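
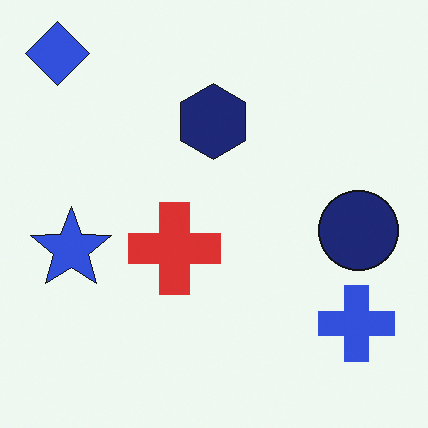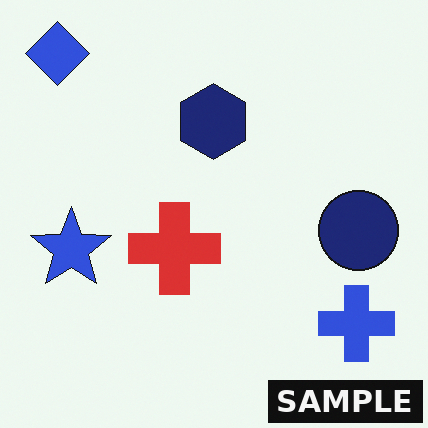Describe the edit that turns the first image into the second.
The transformation is: watermarked with the text "SAMPLE" in the lower-right corner.

A dark label reading "SAMPLE" appears in the lower-right corner.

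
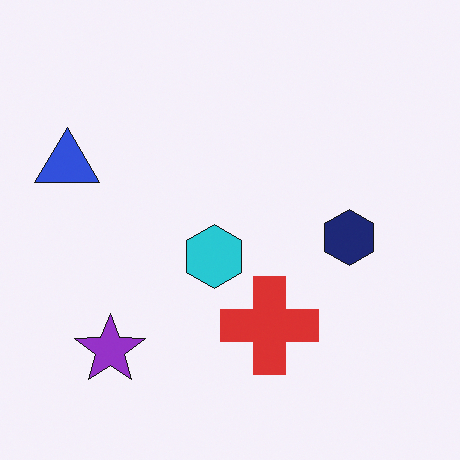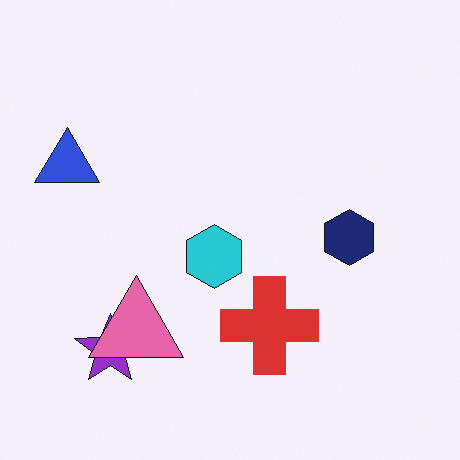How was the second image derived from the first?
It was overlaid with an additional pink triangle.

A pink triangle appears in the second image that is absent from the first.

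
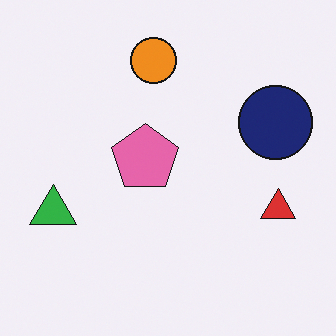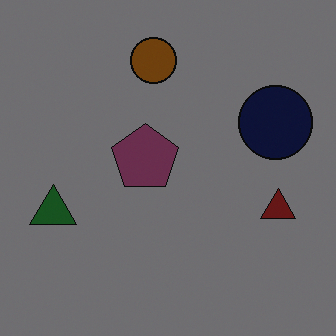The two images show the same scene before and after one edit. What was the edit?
The transformation is: noticeably darkened.

Every pixel — background and shapes alike — is uniformly darkened.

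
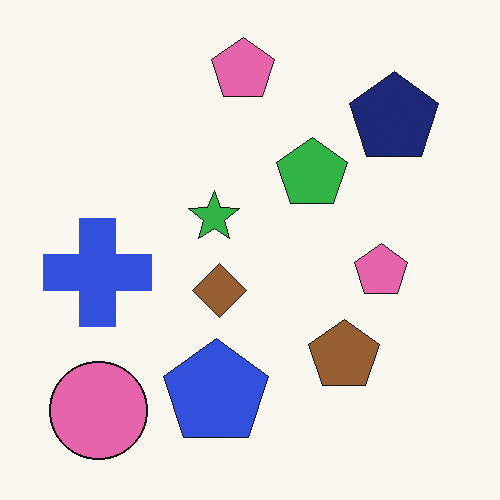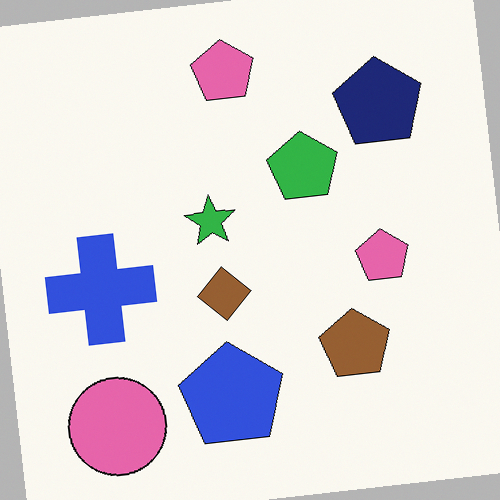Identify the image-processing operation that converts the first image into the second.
This is the original image rotated counter-clockwise by a few degrees.

Every shape is tilted by the same angle and the image corners show triangular fill wedges — a whole-image rotation by a non-right angle.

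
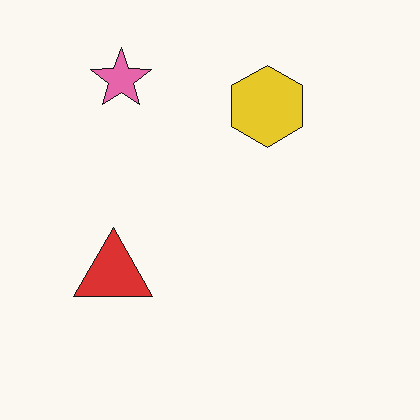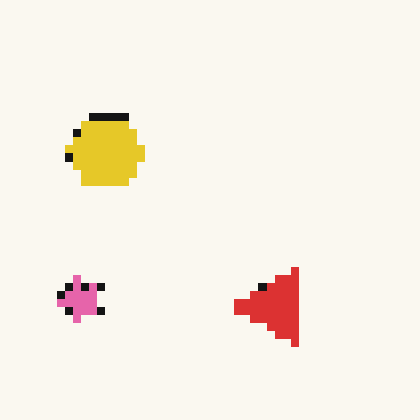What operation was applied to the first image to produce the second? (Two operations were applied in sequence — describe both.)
It was rotated 90° counter-clockwise, then moderately pixelated.

The pink star sits in the top-left of the first image and the bottom-left of the second — consistent with a whole-image 90° counter-clockwise rotation. Shapes are reduced to large square blocks; fine edges and outlines are lost — a downscale-then-upscale (mosaic) effect.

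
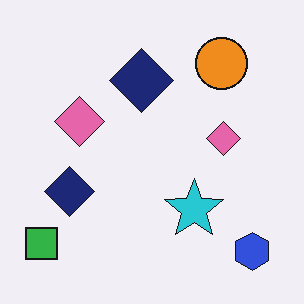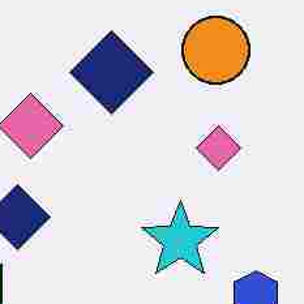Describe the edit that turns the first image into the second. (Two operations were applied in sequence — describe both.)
It was heavily JPEG-compressed with obvious blocking artifacts, then cropped to a modestly smaller region and rescaled.

Blocky 8×8 compression artifacts appear around shape edges and the flat background shows ringing — characteristic JPEG degradation. The visible shapes are larger and the field of view is narrower; shapes near the original edges may be partly or wholly outside the frame — a crop-and-rescale.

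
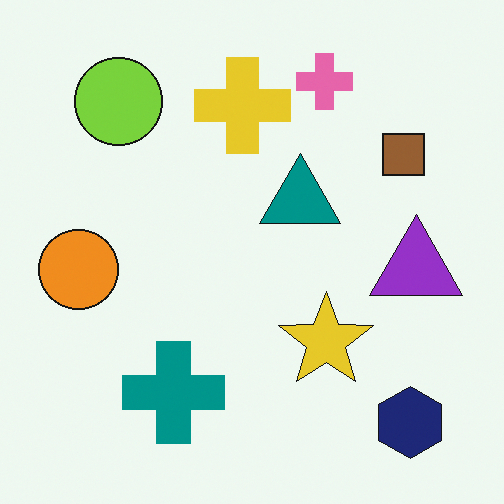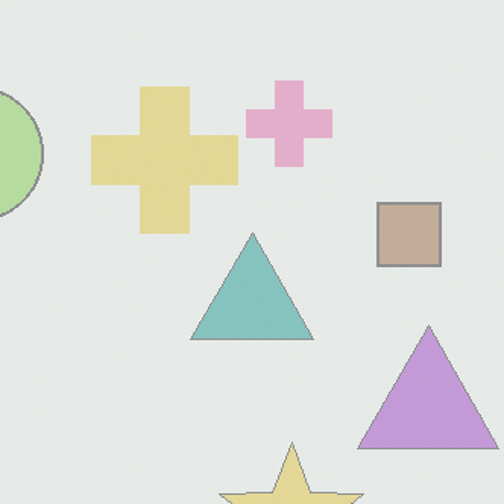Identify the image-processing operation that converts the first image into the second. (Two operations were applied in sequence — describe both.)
Washed out (contrast reduced), then cropped slightly and scaled back up.

Tones are pushed toward mid-grey across the whole image — a global contrast change. The visible shapes are larger and the field of view is narrower; shapes near the original edges may be partly or wholly outside the frame — a crop-and-rescale.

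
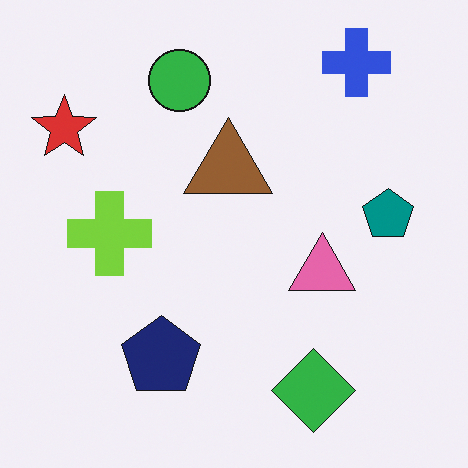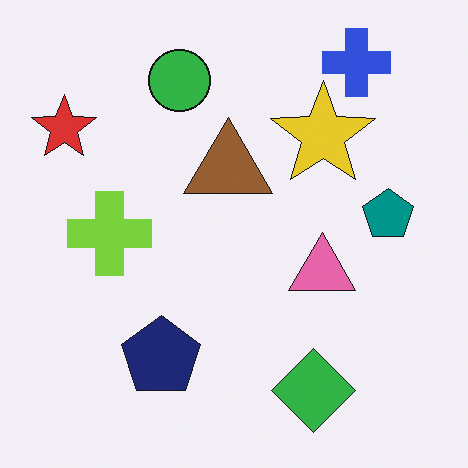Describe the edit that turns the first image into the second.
This is the original image overlaid with an additional yellow star.

A yellow star appears in the second image that is absent from the first.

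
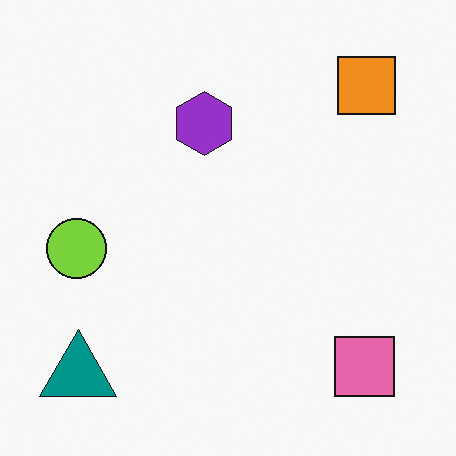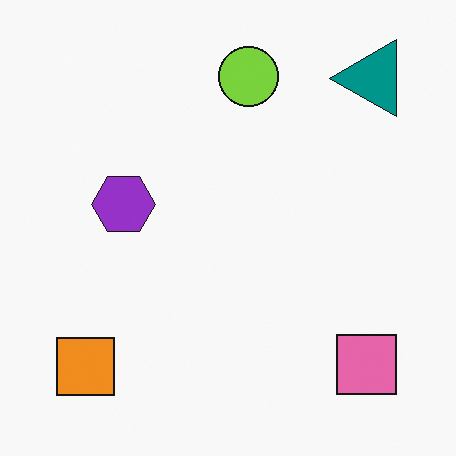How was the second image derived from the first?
Transposed (reflected across the top-left ↔ bottom-right diagonal).

Shapes have swapped their row and column positions — what was in the top-right is now in the bottom-left — a diagonal reflection.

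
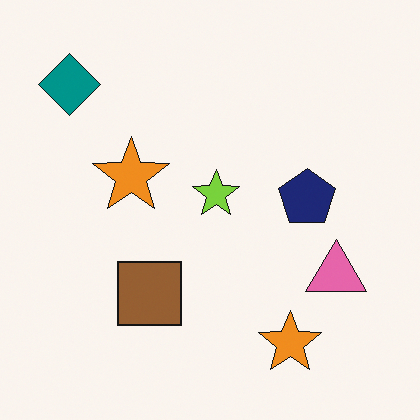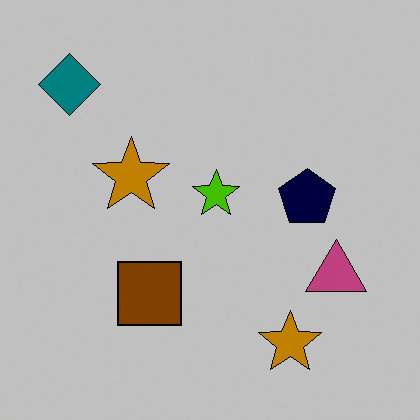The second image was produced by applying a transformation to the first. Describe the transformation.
Aggressively posterized.

Each flat color has snapped to a coarser quantized level — most visibly, the near-white background has dropped to a flat grey.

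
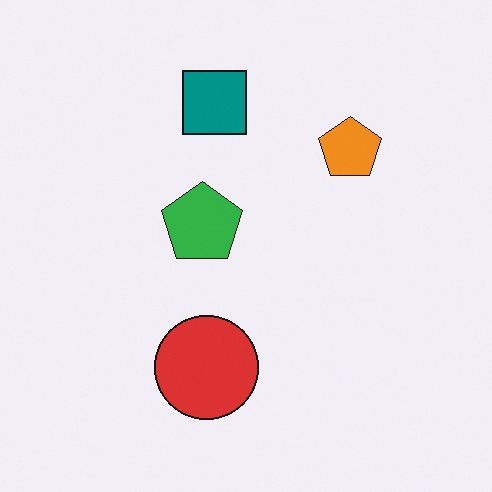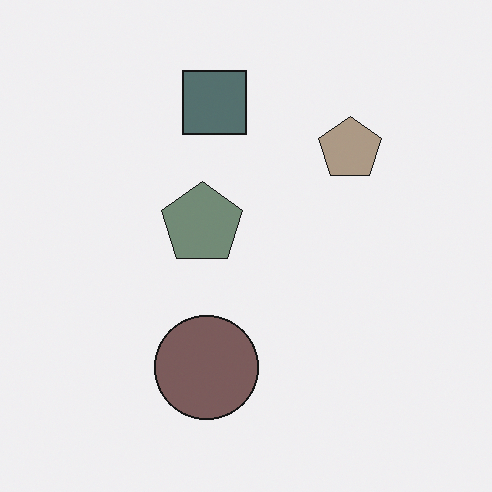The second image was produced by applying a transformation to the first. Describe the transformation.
This is the original image made much more muted (saturation change).

All colors are more muted and greyish — a global saturation change.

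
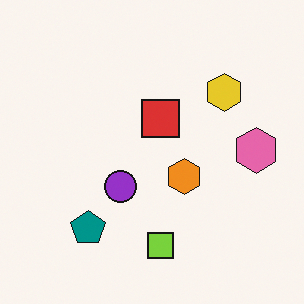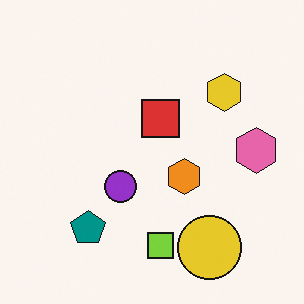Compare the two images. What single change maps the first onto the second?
The image was overlaid with an additional yellow circle.

A yellow circle appears in the second image that is absent from the first.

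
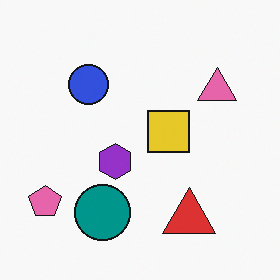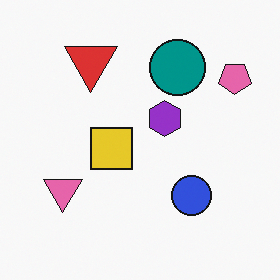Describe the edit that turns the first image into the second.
Rotated 180°.

The pink pentagon sits in the bottom-left of the first image and the top-right of the second — consistent with a whole-image 180° rotation.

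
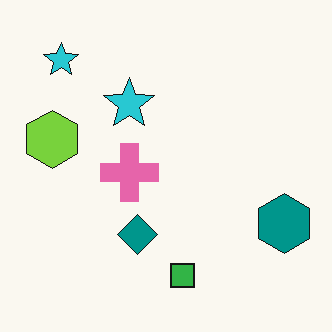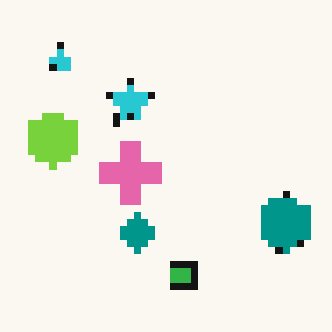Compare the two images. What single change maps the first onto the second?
Moderately pixelated.

Shapes are reduced to large square blocks; fine edges and outlines are lost — a downscale-then-upscale (mosaic) effect.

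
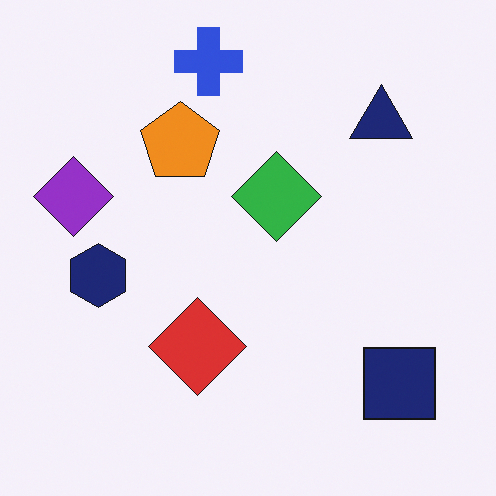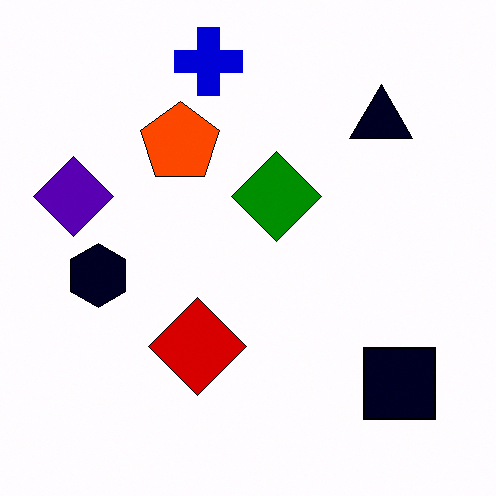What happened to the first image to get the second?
The second image is the first given much higher contrast.

Tones are pushed away from mid-grey across the whole image — a global contrast change.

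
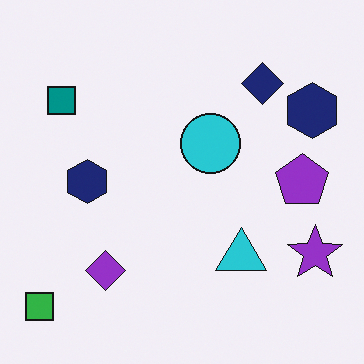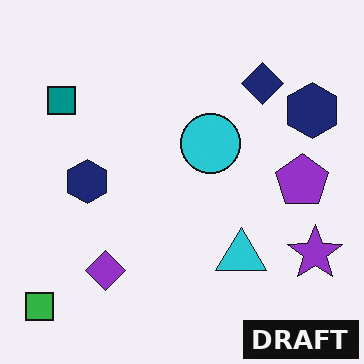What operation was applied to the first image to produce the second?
The transformation is: watermarked with the text "DRAFT" in the lower-right corner.

A dark label reading "DRAFT" appears in the lower-right corner.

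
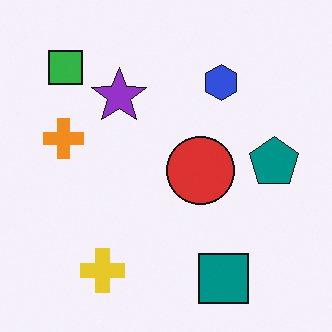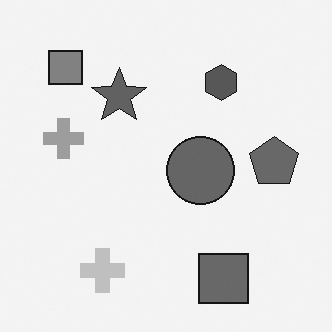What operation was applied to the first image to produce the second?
Converted to grayscale.

All color is removed — every shape is now a shade of grey.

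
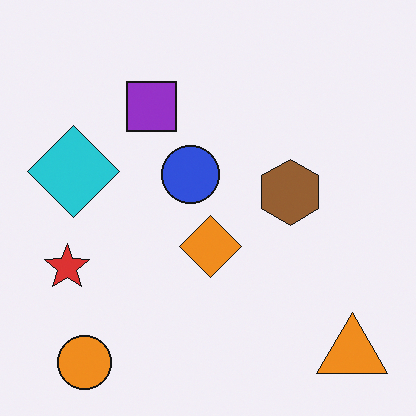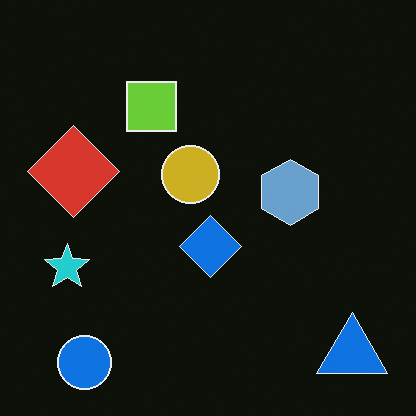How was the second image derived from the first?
The second image is the first color-inverted (negative).

The light background has become dark and every shape's color is its complement — a photographic negative.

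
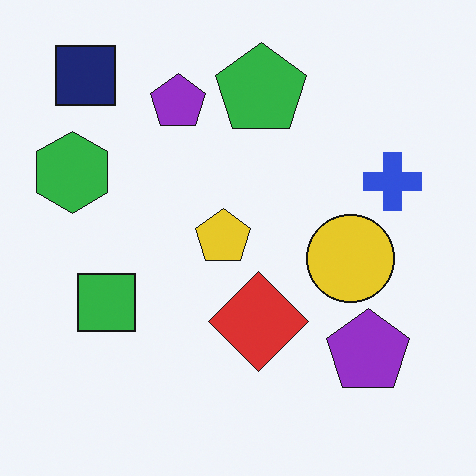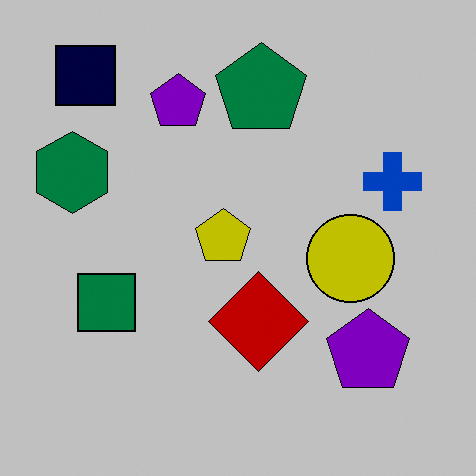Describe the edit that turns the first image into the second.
The transformation is: aggressively posterized.

Each flat color has snapped to a coarser quantized level — most visibly, the near-white background has dropped to a flat grey.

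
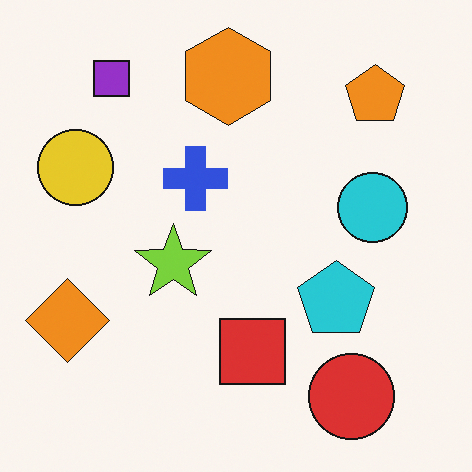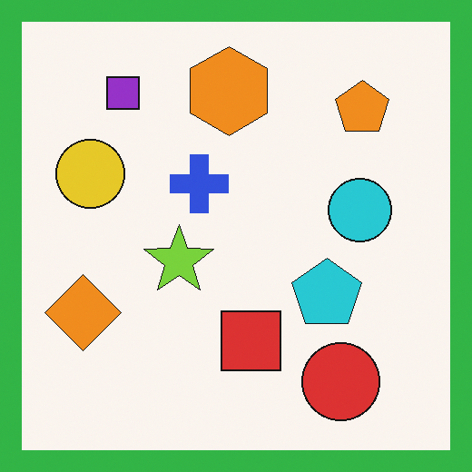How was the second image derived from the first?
It was framed with a green border.

A solid green frame runs around the edge of the second image, with the content slightly shrunk inside it.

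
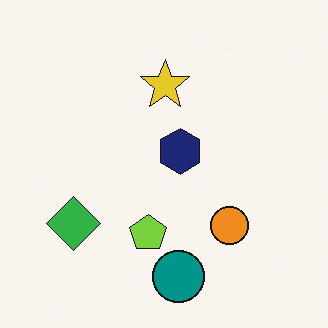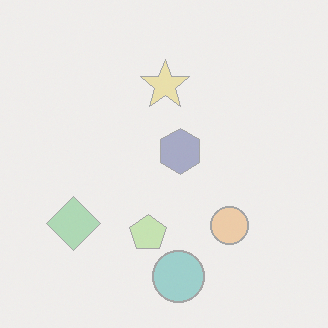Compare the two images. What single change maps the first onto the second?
The transformation is: given much lower contrast.

Tones are pushed toward mid-grey across the whole image — a global contrast change.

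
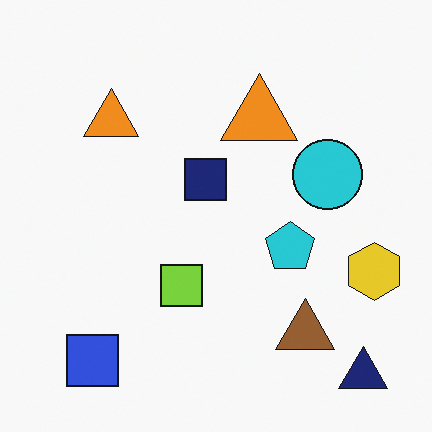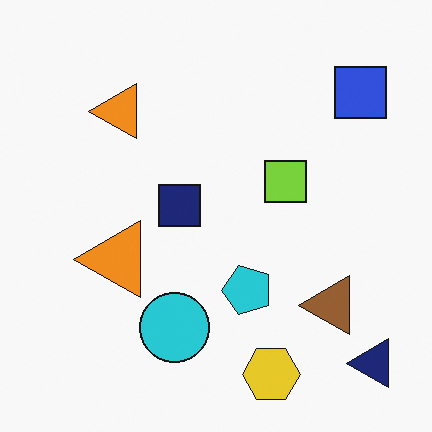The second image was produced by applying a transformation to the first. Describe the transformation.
It was transposed (reflected across the top-left ↔ bottom-right diagonal).

Shapes have swapped their row and column positions — what was in the top-right is now in the bottom-left — a diagonal reflection.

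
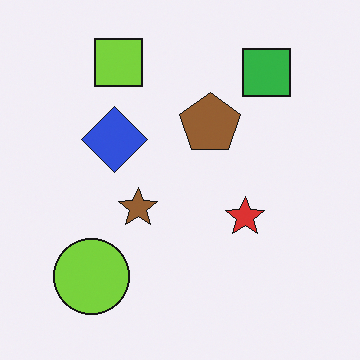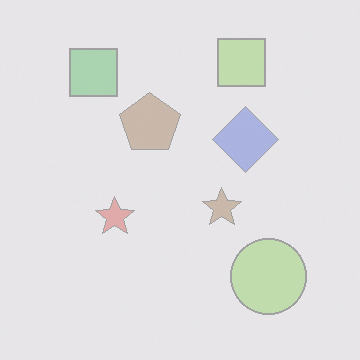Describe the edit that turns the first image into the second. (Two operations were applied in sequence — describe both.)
This is the original image flipped horizontally (left ↔ right), then washed out (contrast reduced).

The lime circle is in the bottom-left of the first image and the bottom-right of the second — shapes on opposite sides of the vertical midline have swapped in a mirror flip. Tones are pushed toward mid-grey across the whole image — a global contrast change.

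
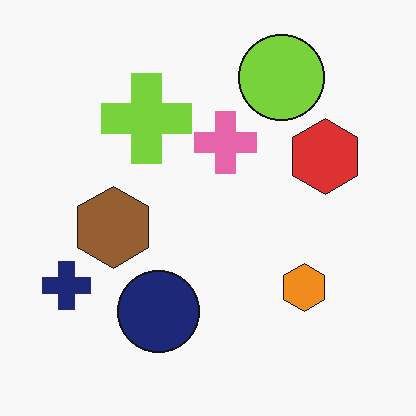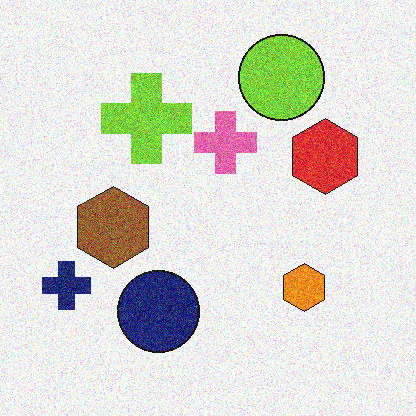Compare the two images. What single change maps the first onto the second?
Degraded with moderate additive noise.

Random speckle covers the whole image, including the flat background.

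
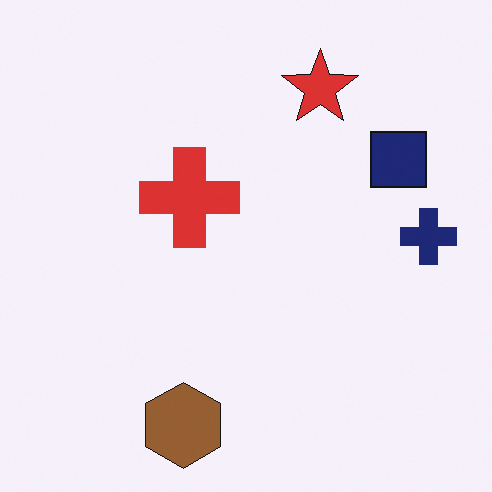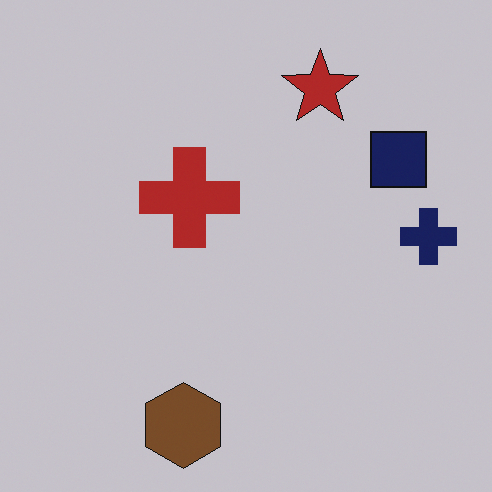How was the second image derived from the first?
It was slightly darkened.

Every pixel — background and shapes alike — is uniformly darkened.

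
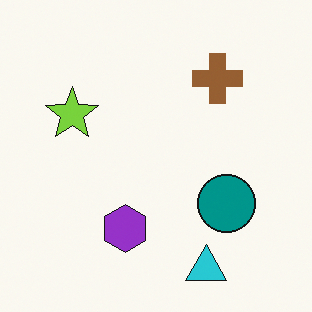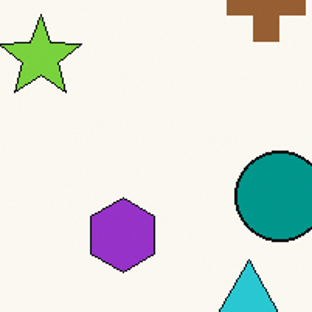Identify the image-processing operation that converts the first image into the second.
The transformation is: cropped to a modestly smaller region and rescaled.

The visible shapes are larger and the field of view is narrower; shapes near the original edges may be partly or wholly outside the frame — a crop-and-rescale.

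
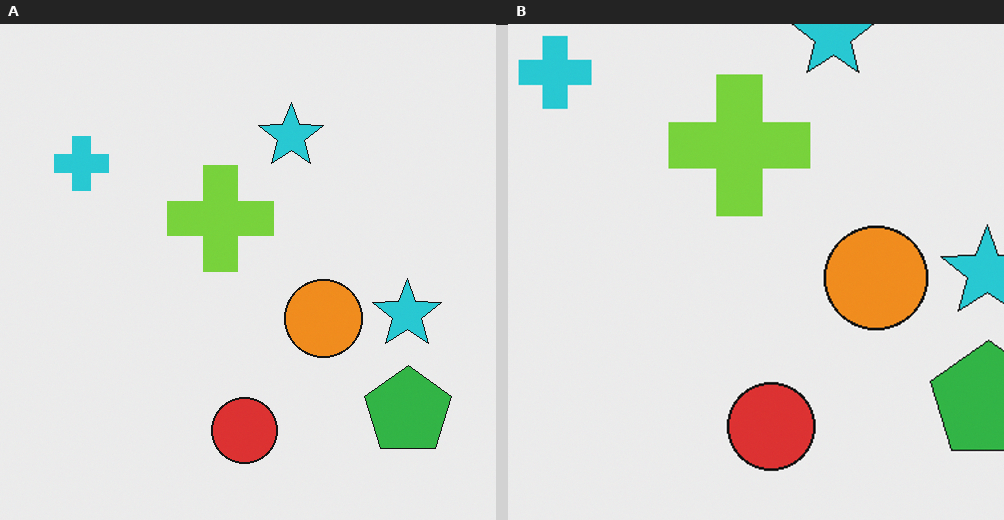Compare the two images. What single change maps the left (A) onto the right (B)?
This is the original image cropped slightly and scaled back up.

The visible shapes are larger and the field of view is narrower; shapes near the original edges may be partly or wholly outside the frame — a crop-and-rescale.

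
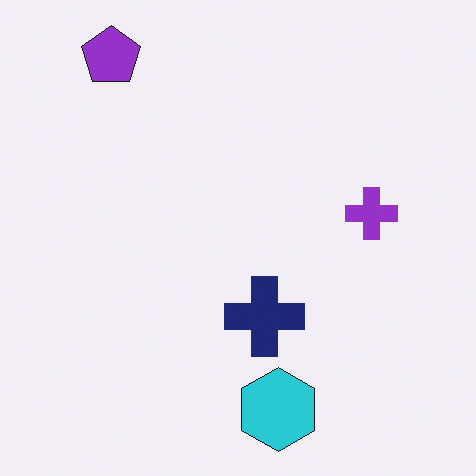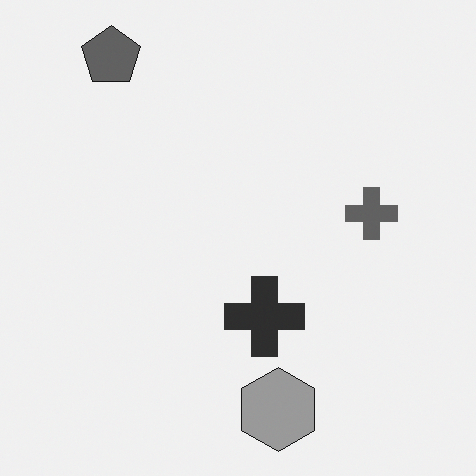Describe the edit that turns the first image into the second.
It was converted to grayscale.

All color is removed — every shape is now a shade of grey.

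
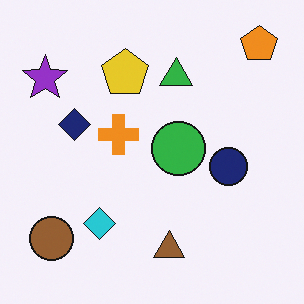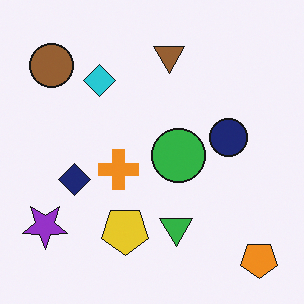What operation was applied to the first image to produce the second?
The image was flipped vertically (top ↔ bottom).

The orange pentagon is in the top-right of the first image and the bottom-right of the second — shapes on opposite sides of the horizontal midline have swapped in a mirror flip.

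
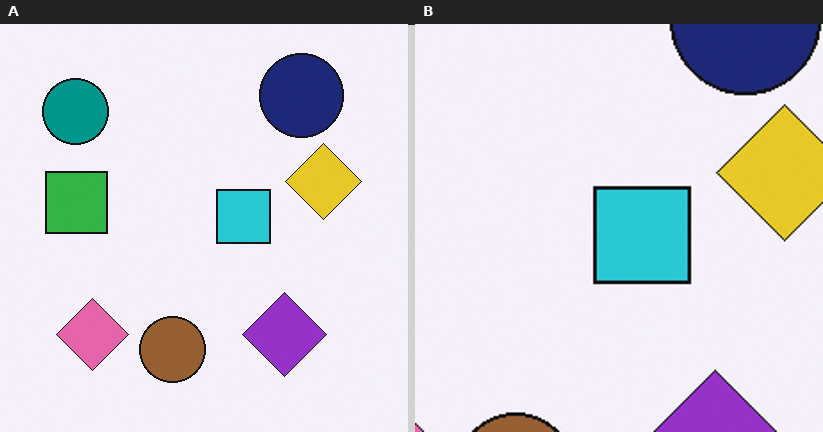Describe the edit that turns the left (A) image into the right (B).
The transformation is: cropped tightly and scaled back up.

The visible shapes are larger and the field of view is narrower; shapes near the original edges may be partly or wholly outside the frame — a crop-and-rescale.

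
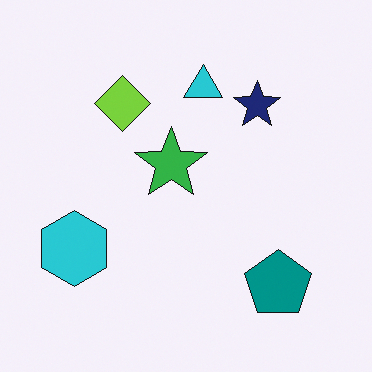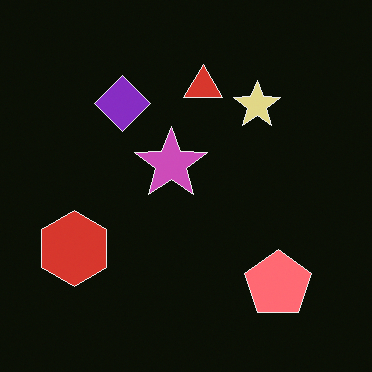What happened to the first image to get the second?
This is the original image color-inverted (negative).

The light background has become dark and every shape's color is its complement — a photographic negative.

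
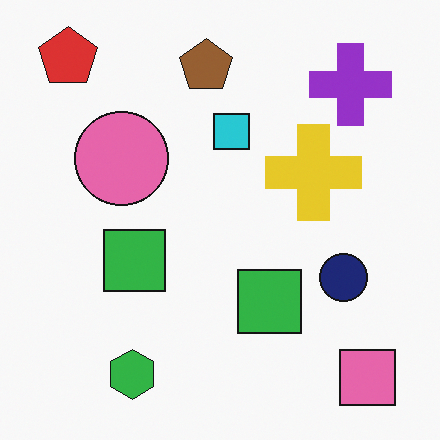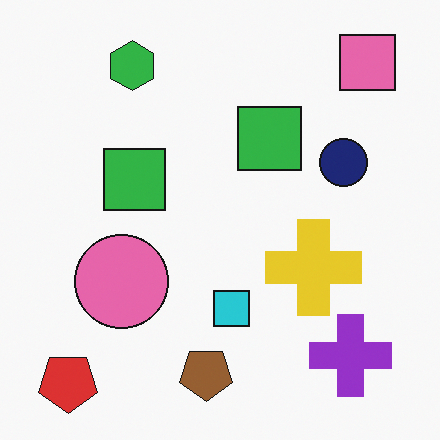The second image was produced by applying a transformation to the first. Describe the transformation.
The image was flipped vertically (top ↔ bottom).

The red pentagon is in the top-left of the first image and the bottom-left of the second — shapes on opposite sides of the horizontal midline have swapped in a mirror flip.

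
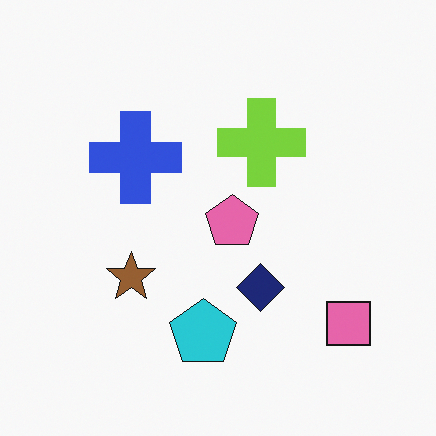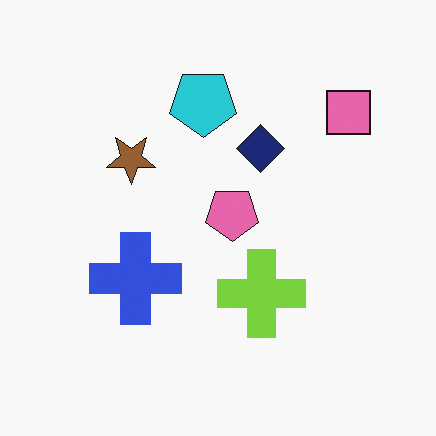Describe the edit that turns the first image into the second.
The transformation is: flipped vertically (top ↔ bottom).

The cyan pentagon is in the bottom of the first image and the top of the second — shapes on opposite sides of the horizontal midline have swapped in a mirror flip.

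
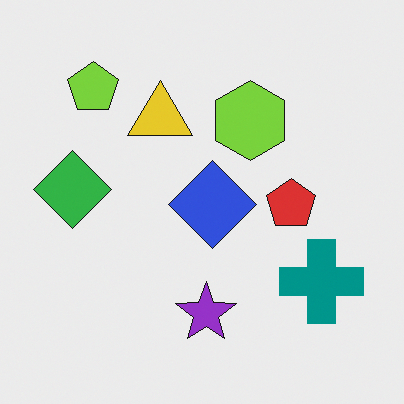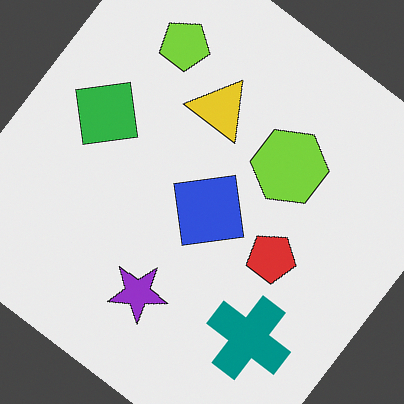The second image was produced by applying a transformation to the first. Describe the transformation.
It was rotated clockwise by a large amount — several tens of degrees.

Every shape is tilted by the same angle and the image corners show triangular fill wedges — a whole-image rotation by a non-right angle.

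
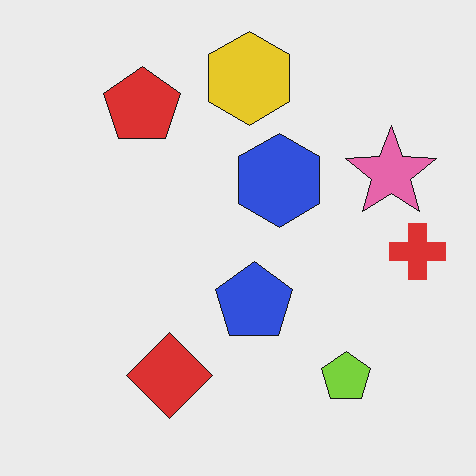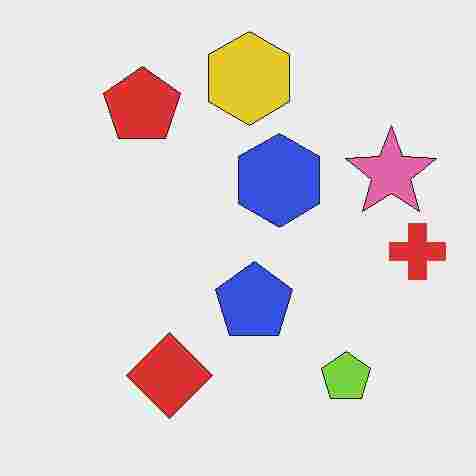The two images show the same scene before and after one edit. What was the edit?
The image was degraded with heavy JPEG compression.

Blocky 8×8 compression artifacts appear around shape edges and the flat background shows ringing — characteristic JPEG degradation.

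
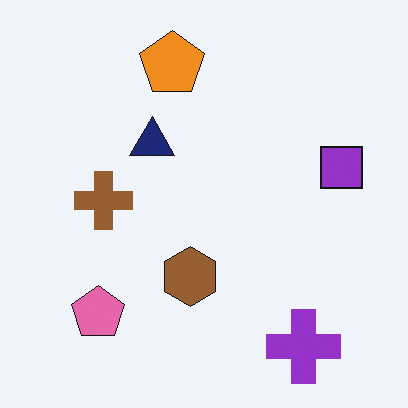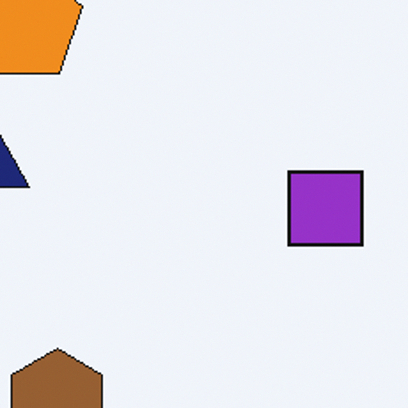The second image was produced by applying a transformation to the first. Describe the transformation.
The image was cropped to a noticeably smaller region and rescaled.

The visible shapes are larger and the field of view is narrower; shapes near the original edges may be partly or wholly outside the frame — a crop-and-rescale.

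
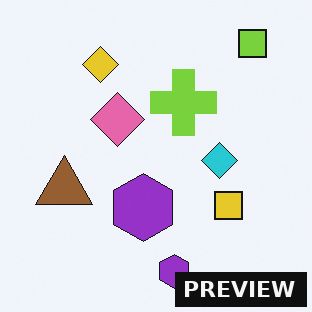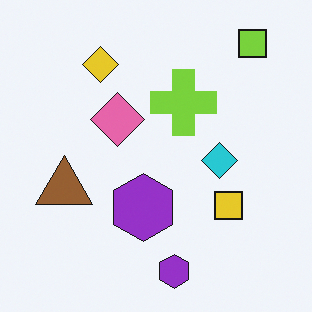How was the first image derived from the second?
This is the original image watermarked with the text "PREVIEW" in the lower-right corner.

A dark label reading "PREVIEW" appears in the lower-right corner.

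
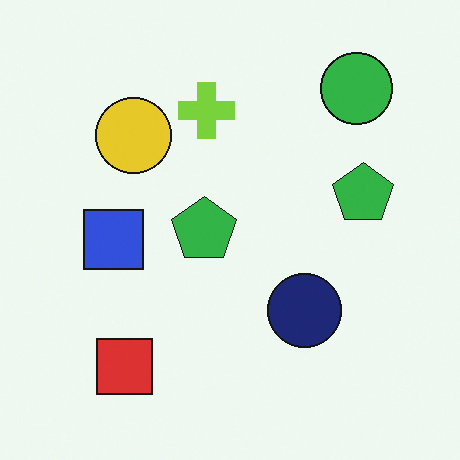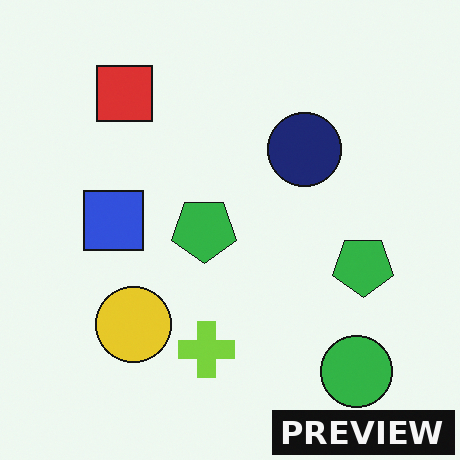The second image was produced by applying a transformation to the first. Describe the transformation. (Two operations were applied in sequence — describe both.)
It was flipped vertically (top ↔ bottom), then watermarked with the text "PREVIEW" in the lower-right corner.

The green circle is in the top-right of the first image and the bottom-right of the second — shapes on opposite sides of the horizontal midline have swapped in a mirror flip. A dark label reading "PREVIEW" appears in the lower-right corner.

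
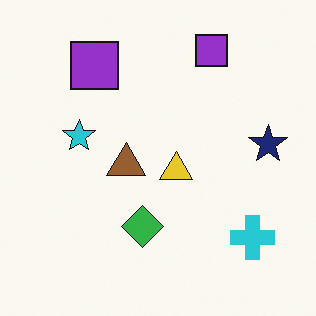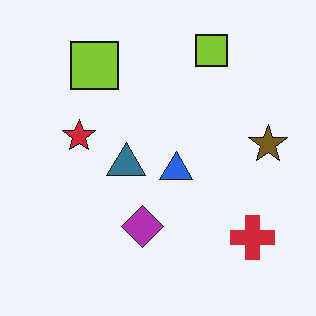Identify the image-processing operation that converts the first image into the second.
It was hue-shifted by a large amount.

Every shape's color has rotated by the same amount around the hue wheel — a uniform hue shift.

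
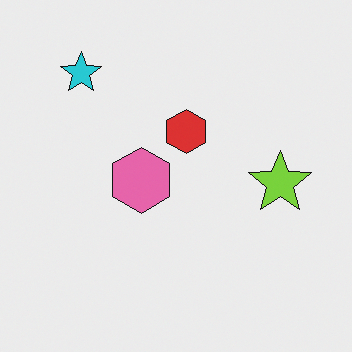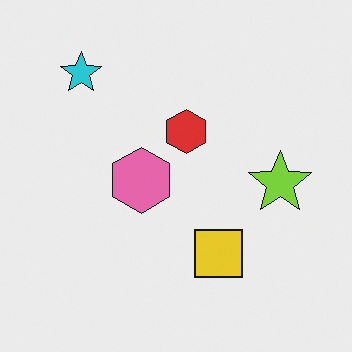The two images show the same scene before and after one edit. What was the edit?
The transformation is: overlaid with an additional yellow square.

A yellow square appears in the second image that is absent from the first.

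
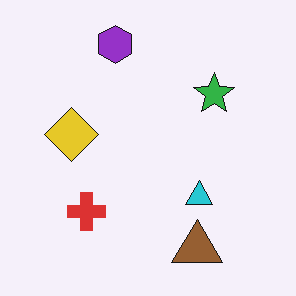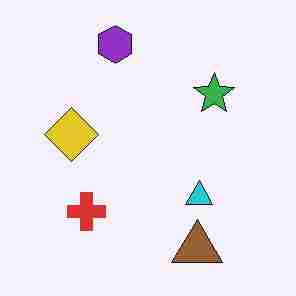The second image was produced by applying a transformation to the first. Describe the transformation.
The image was degraded with heavy JPEG compression.

Blocky 8×8 compression artifacts appear around shape edges and the flat background shows ringing — characteristic JPEG degradation.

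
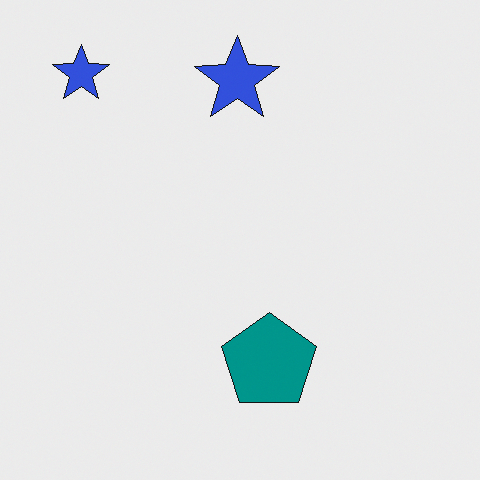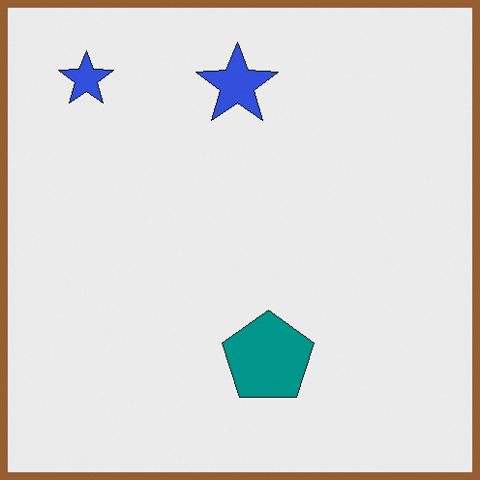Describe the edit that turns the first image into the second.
Framed with a brown border.

A solid brown frame runs around the edge of the second image, with the content slightly shrunk inside it.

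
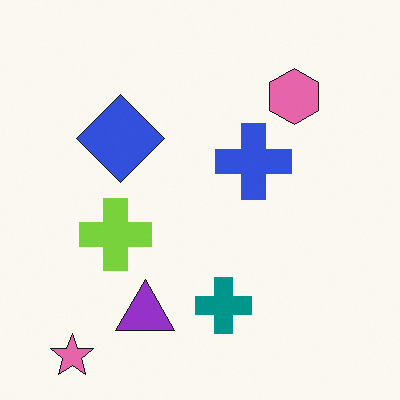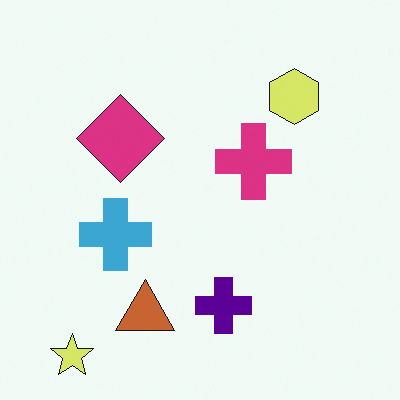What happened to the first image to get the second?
The second image is the first hue-shifted noticeably.

Every shape's color has rotated by the same amount around the hue wheel — a uniform hue shift.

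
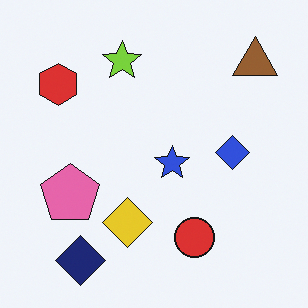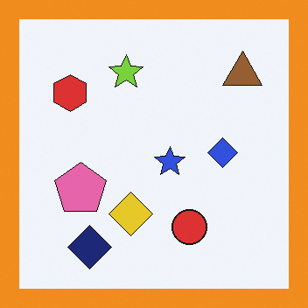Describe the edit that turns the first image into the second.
The second image is the first framed with a orange border.

A solid orange frame runs around the edge of the second image, with the content slightly shrunk inside it.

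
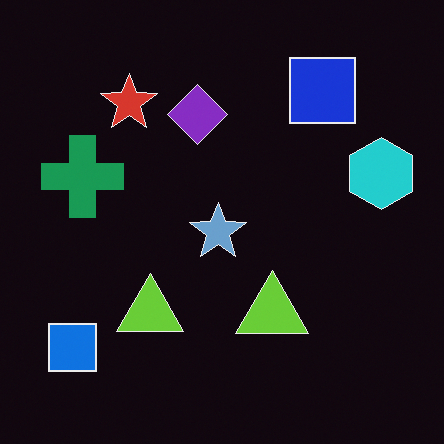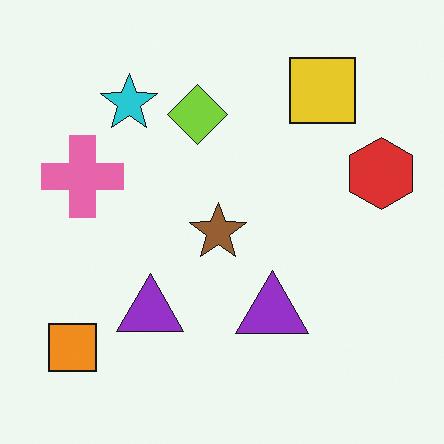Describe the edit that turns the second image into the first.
The image was color-inverted (negative).

The light background has become dark and every shape's color is its complement — a photographic negative.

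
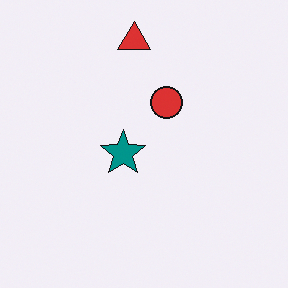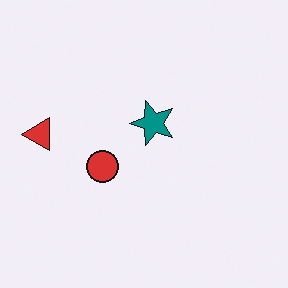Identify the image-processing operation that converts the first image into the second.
This is the original image transposed (reflected across the top-left ↔ bottom-right diagonal).

Shapes have swapped their row and column positions — what was in the top-right is now in the bottom-left — a diagonal reflection.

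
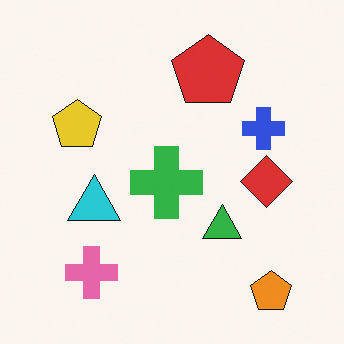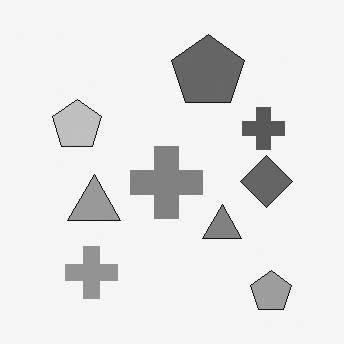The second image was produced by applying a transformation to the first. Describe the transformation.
The image was converted to grayscale.

All color is removed — every shape is now a shade of grey.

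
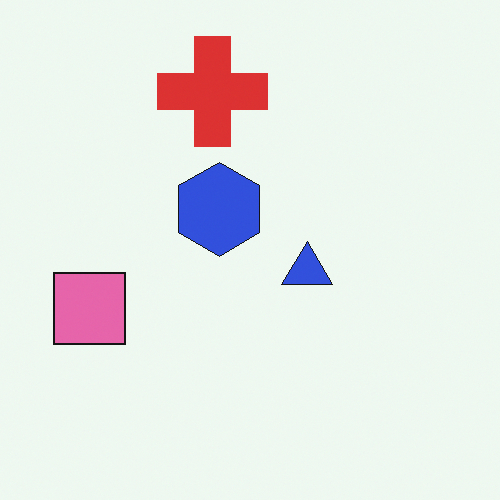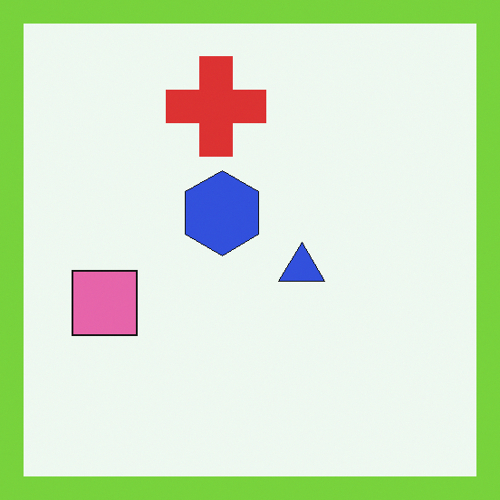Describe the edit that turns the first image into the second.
The second image is the first framed with a lime border.

A solid lime frame runs around the edge of the second image, with the content slightly shrunk inside it.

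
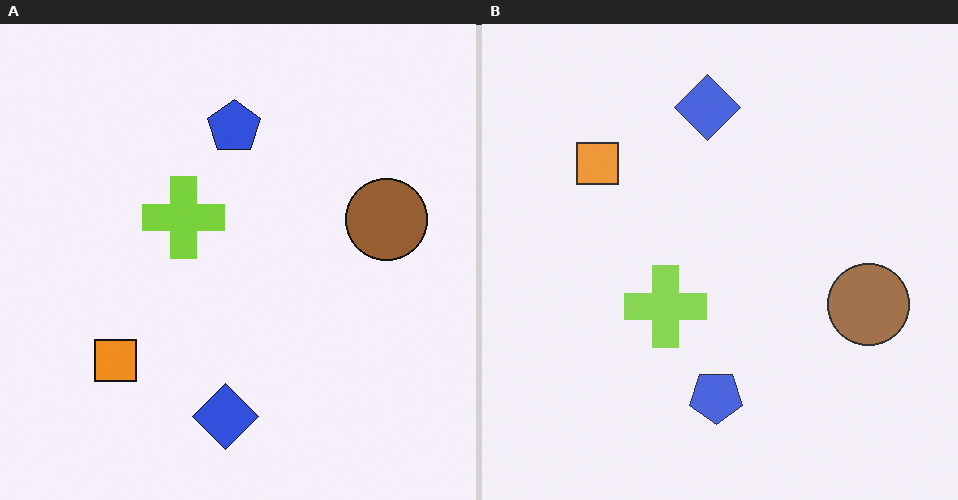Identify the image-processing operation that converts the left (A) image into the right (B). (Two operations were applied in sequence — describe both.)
Flipped vertically (top ↔ bottom), then given slightly reduced contrast.

The blue diamond is in the bottom of the left (A) image and the top of the right (B) — shapes on opposite sides of the horizontal midline have swapped in a mirror flip. Tones are pushed toward mid-grey across the whole image — a global contrast change.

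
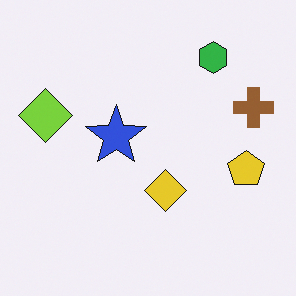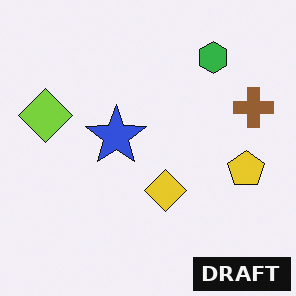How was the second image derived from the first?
It was watermarked with the text "DRAFT" in the lower-right corner.

A dark label reading "DRAFT" appears in the lower-right corner.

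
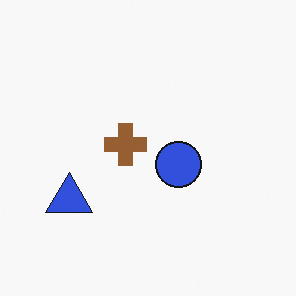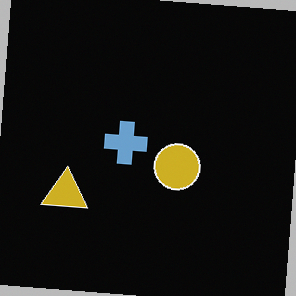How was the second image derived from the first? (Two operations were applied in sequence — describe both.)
Rotated clockwise by a small amount, then color-inverted (negative).

Every shape is tilted by the same angle and the image corners show triangular fill wedges — a whole-image rotation by a non-right angle. The light background has become dark and every shape's color is its complement — a photographic negative.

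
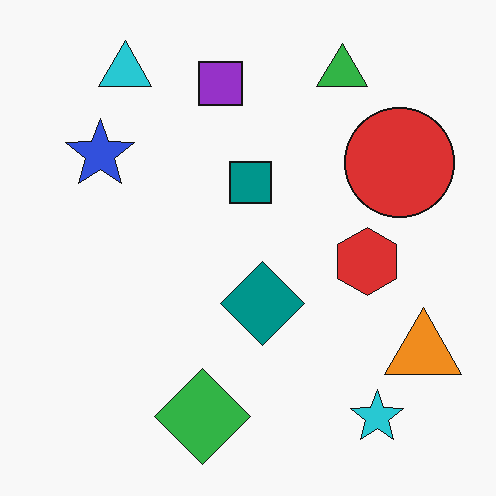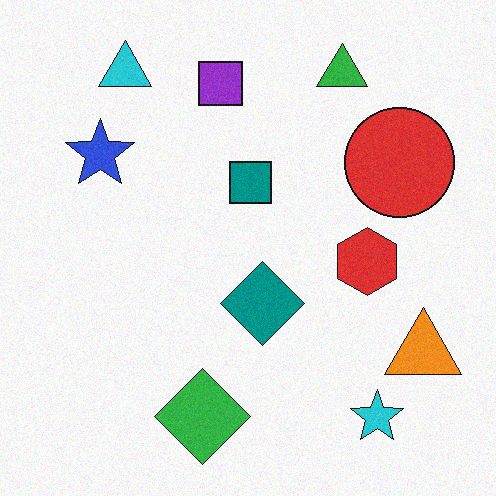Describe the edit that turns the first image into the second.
Degraded with a light layer of grain.

Random speckle covers the whole image, including the flat background.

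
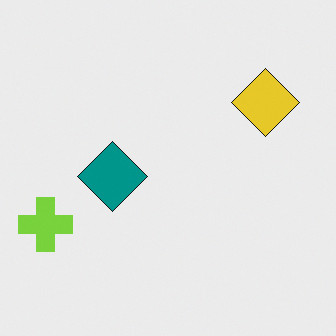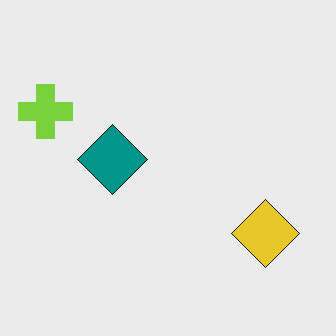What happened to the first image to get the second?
The image was flipped vertically (top ↔ bottom).

The yellow diamond is in the top-right of the first image and the bottom-right of the second — shapes on opposite sides of the horizontal midline have swapped in a mirror flip.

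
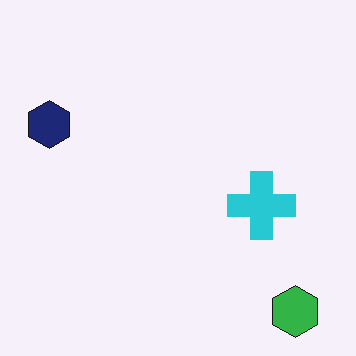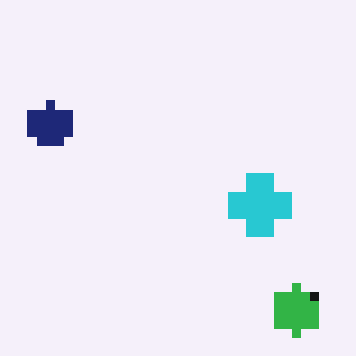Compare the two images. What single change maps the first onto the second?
The second image is the first heavily pixelated into large blocks.

Shapes are reduced to large square blocks; fine edges and outlines are lost — a downscale-then-upscale (mosaic) effect.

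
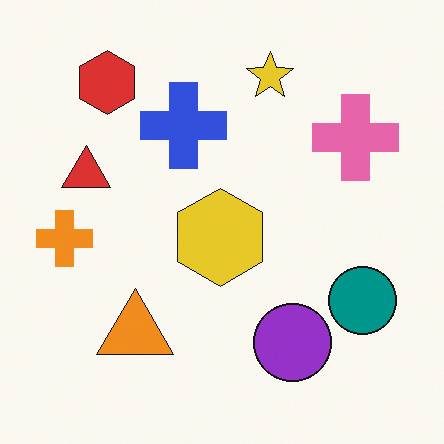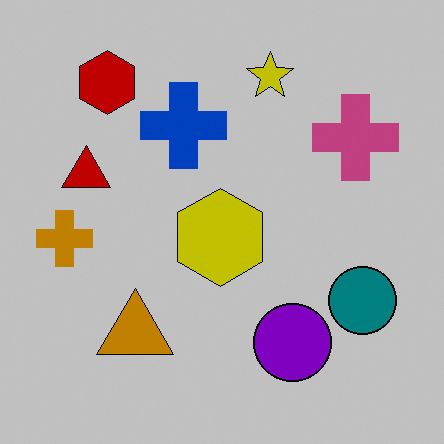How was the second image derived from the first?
The second image is the first heavily posterized to just a handful of flat colors.

Each flat color has snapped to a coarser quantized level — most visibly, the near-white background has dropped to a flat grey.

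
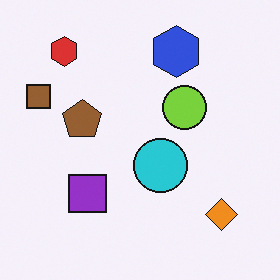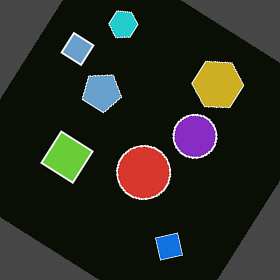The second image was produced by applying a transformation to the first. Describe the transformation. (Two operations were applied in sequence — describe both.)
The transformation is: color-inverted (negative), then rotated clockwise by a large amount — several tens of degrees.

The light background has become dark and every shape's color is its complement — a photographic negative. Every shape is tilted by the same angle and the image corners show triangular fill wedges — a whole-image rotation by a non-right angle.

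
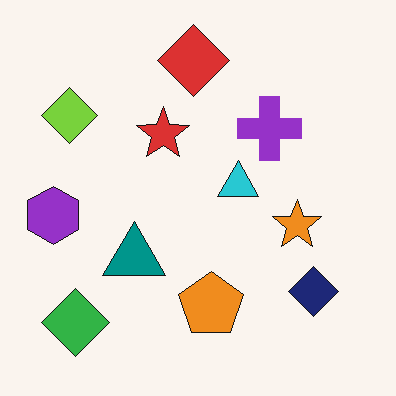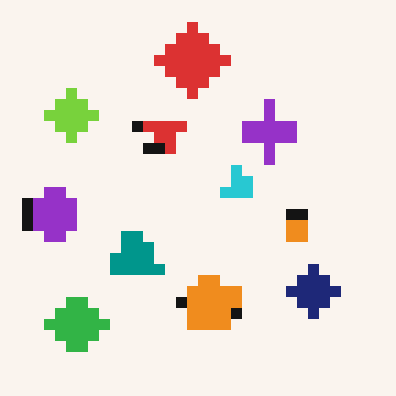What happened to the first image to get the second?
The second image is the first coarsely pixelated.

Shapes are reduced to large square blocks; fine edges and outlines are lost — a downscale-then-upscale (mosaic) effect.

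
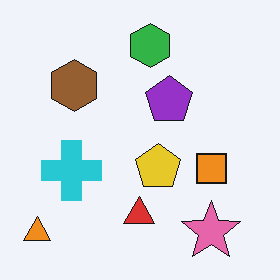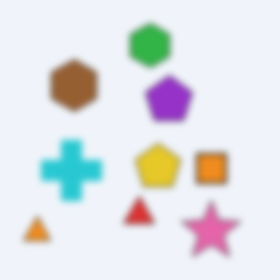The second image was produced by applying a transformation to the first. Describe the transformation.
This is the original image moderately blurred.

Shape edges and outlines are uniformly softened across the whole image.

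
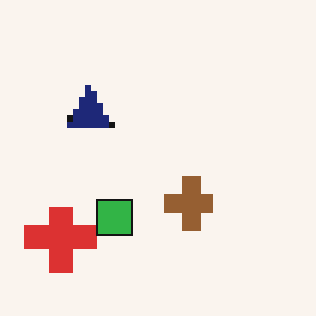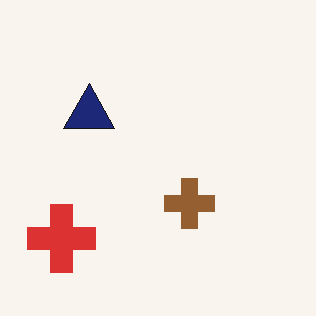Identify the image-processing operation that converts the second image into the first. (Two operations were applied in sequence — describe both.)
This is the original image pixelated into visible square blocks, then overlaid with an additional green square.

Shapes are reduced to large square blocks; fine edges and outlines are lost — a downscale-then-upscale (mosaic) effect. A green square appears in the first image that is absent from the second.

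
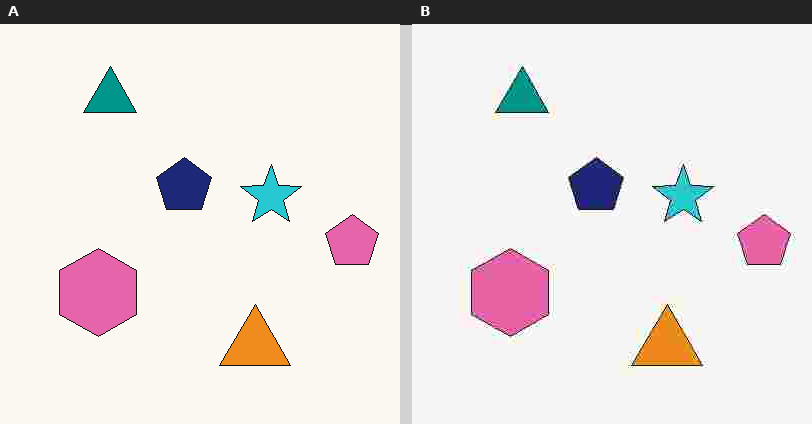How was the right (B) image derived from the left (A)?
The right (B) image is the left (A) degraded with heavy JPEG compression.

Blocky 8×8 compression artifacts appear around shape edges and the flat background shows ringing — characteristic JPEG degradation.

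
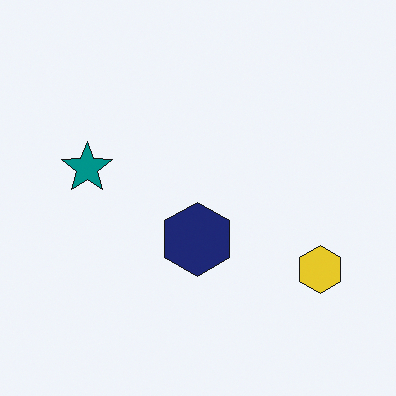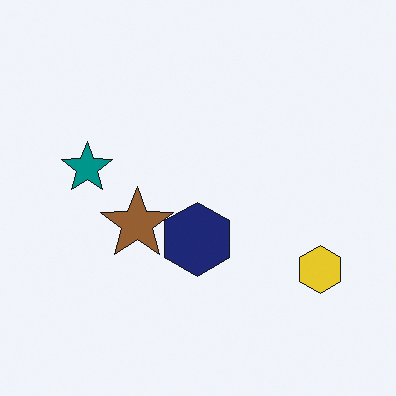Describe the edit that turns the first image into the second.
This is the original image overlaid with an additional brown star.

A brown star appears in the second image that is absent from the first.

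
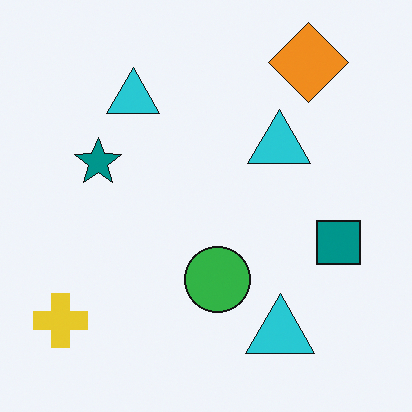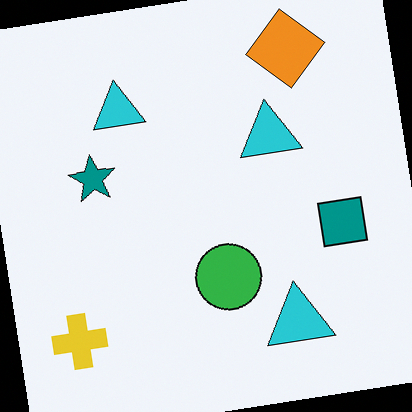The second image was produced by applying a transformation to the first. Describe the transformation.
The second image is the first rotated counter-clockwise by a few degrees.

Every shape is tilted by the same angle and the image corners show triangular fill wedges — a whole-image rotation by a non-right angle.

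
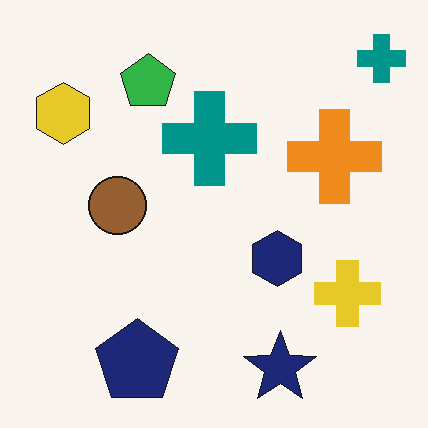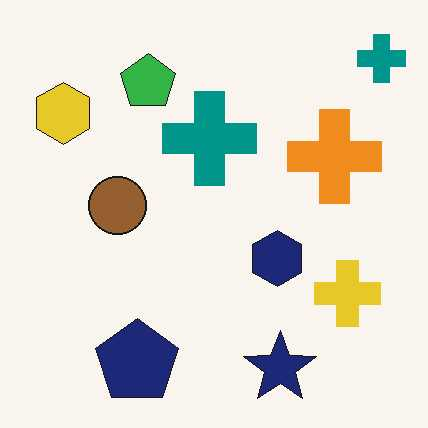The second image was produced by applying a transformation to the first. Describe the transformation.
It was JPEG-compressed with visible artifacts.

Blocky 8×8 compression artifacts appear around shape edges and the flat background shows ringing — characteristic JPEG degradation.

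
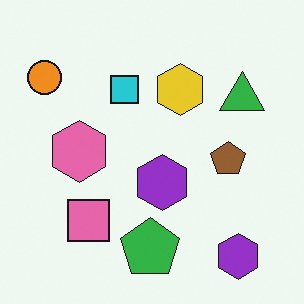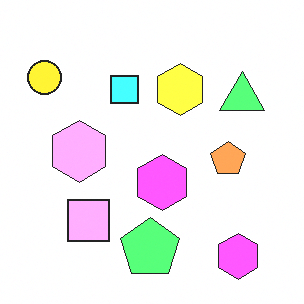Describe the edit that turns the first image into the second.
The second image is the first noticeably brightened.

Every pixel — background and shapes alike — is uniformly brightened.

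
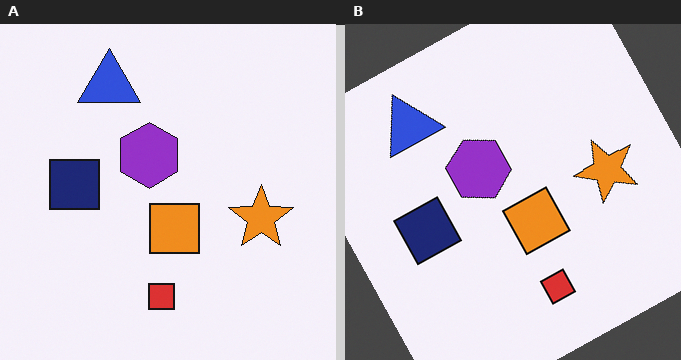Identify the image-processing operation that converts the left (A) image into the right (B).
It was rotated counter-clockwise by a moderate amount.

Every shape is tilted by the same angle and the image corners show triangular fill wedges — a whole-image rotation by a non-right angle.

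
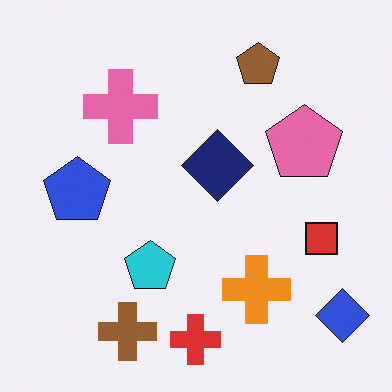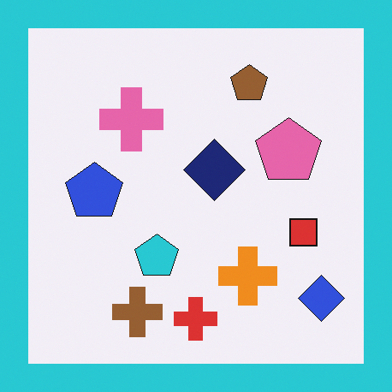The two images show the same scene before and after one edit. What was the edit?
The transformation is: framed with a cyan border.

A solid cyan frame runs around the edge of the second image, with the content slightly shrunk inside it.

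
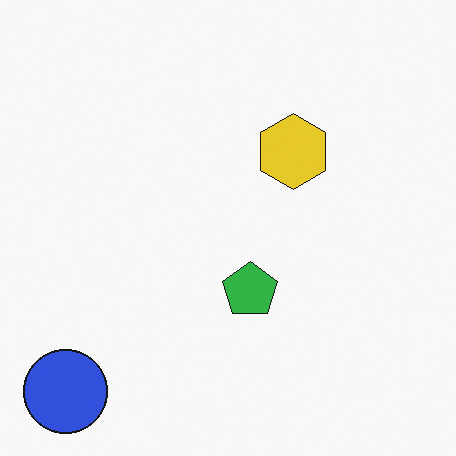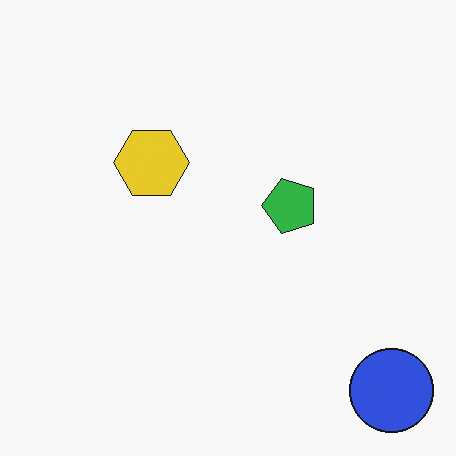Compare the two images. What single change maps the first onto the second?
This is the original image rotated 90° counter-clockwise.

The blue circle sits in the bottom-left of the first image and the bottom-right of the second — consistent with a whole-image 90° counter-clockwise rotation.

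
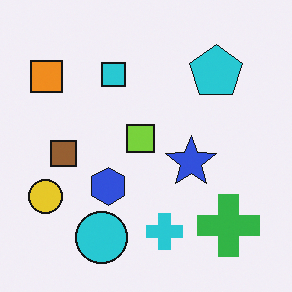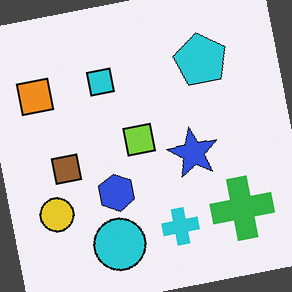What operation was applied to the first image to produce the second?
The transformation is: rotated counter-clockwise by a small amount.

Every shape is tilted by the same angle and the image corners show triangular fill wedges — a whole-image rotation by a non-right angle.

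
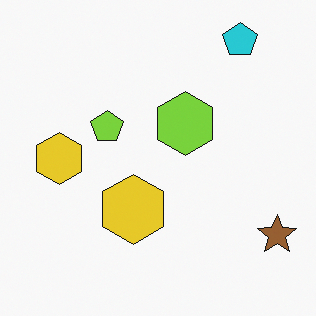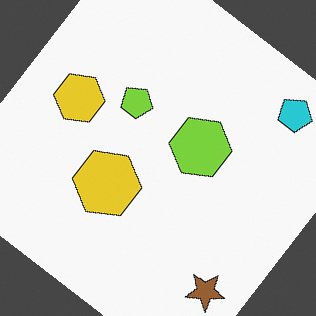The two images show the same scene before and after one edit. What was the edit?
The second image is the first rotated clockwise by a large amount — several tens of degrees.

Every shape is tilted by the same angle and the image corners show triangular fill wedges — a whole-image rotation by a non-right angle.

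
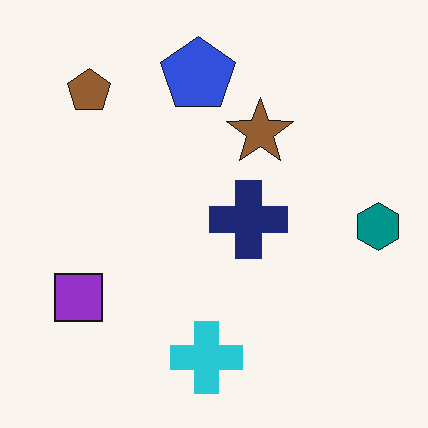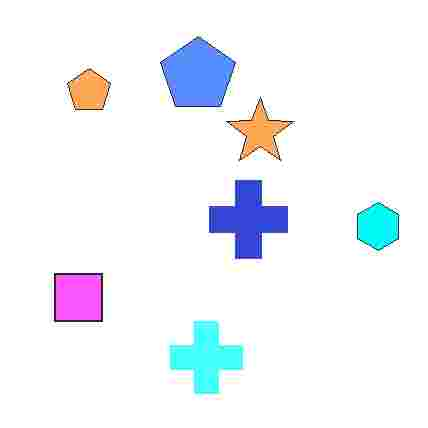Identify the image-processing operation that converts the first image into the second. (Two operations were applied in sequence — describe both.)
The transformation is: substantially brightened, then heavily JPEG-compressed with obvious blocking artifacts.

Every pixel — background and shapes alike — is uniformly brightened. Blocky 8×8 compression artifacts appear around shape edges and the flat background shows ringing — characteristic JPEG degradation.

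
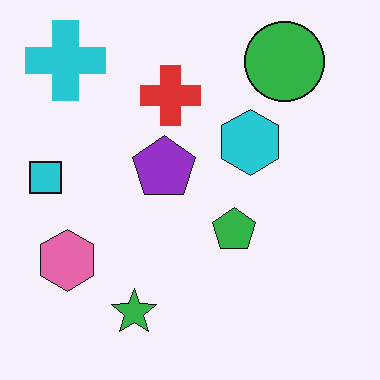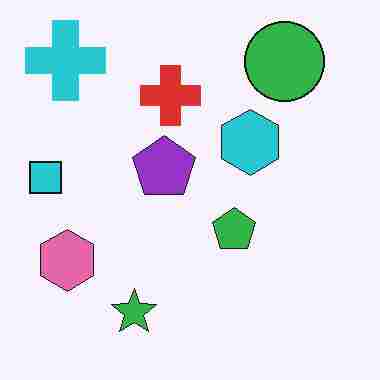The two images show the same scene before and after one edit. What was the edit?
The transformation is: degraded with heavy JPEG compression.

Blocky 8×8 compression artifacts appear around shape edges and the flat background shows ringing — characteristic JPEG degradation.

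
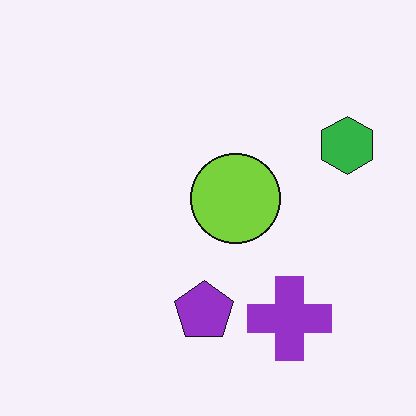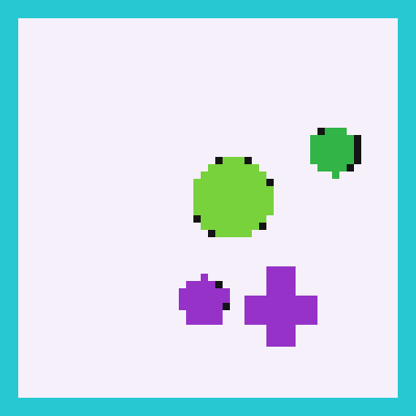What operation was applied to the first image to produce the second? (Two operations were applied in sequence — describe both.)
Pixelated into visible square blocks, then framed with a cyan border.

Shapes are reduced to large square blocks; fine edges and outlines are lost — a downscale-then-upscale (mosaic) effect. A solid cyan frame runs around the edge of the second image, with the content slightly shrunk inside it.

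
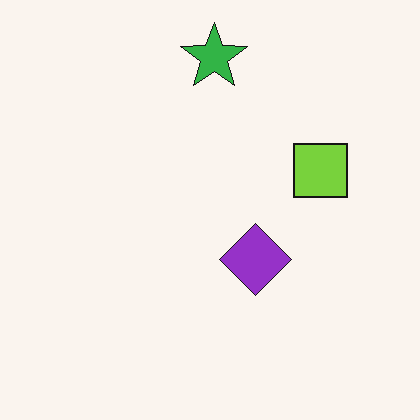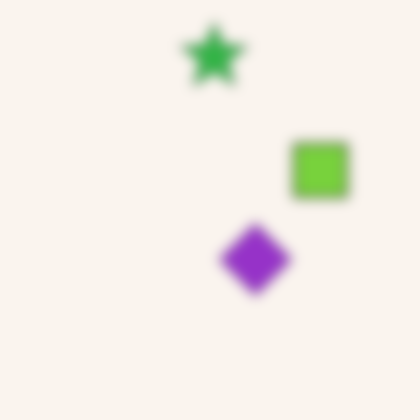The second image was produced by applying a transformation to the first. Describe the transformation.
This is the original image heavily blurred.

Shape edges and outlines are uniformly softened across the whole image.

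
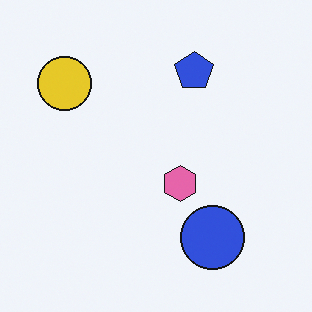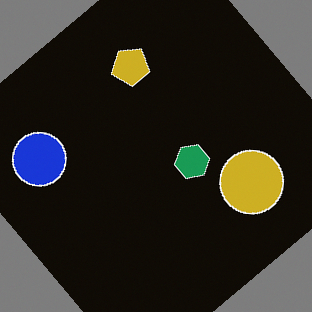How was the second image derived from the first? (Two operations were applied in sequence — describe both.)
This is the original image rotated counter-clockwise by a large amount — several tens of degrees, then color-inverted (negative).

Every shape is tilted by the same angle and the image corners show triangular fill wedges — a whole-image rotation by a non-right angle. The light background has become dark and every shape's color is its complement — a photographic negative.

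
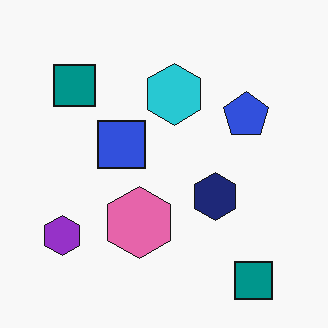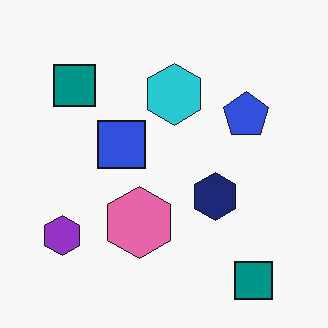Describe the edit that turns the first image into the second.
The transformation is: JPEG-compressed with visible artifacts.

Blocky 8×8 compression artifacts appear around shape edges and the flat background shows ringing — characteristic JPEG degradation.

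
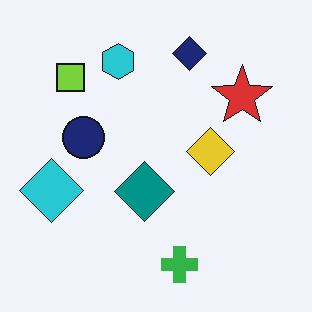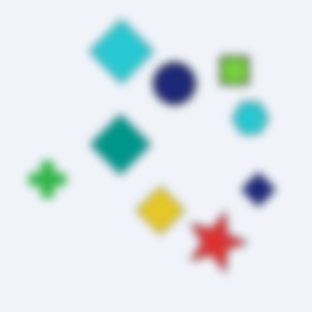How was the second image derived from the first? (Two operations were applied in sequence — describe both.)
This is the original image rotated 90° clockwise, then moderately blurred.

The lime square sits in the top-left of the first image and the top-right of the second — consistent with a whole-image 90° clockwise rotation. Shape edges and outlines are uniformly softened across the whole image.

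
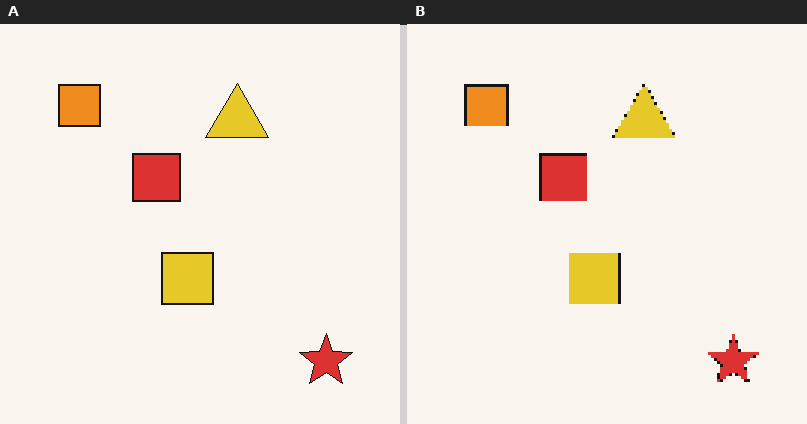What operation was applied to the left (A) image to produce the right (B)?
Lightly pixelated (a mild mosaic effect).

Shapes are reduced to large square blocks; fine edges and outlines are lost — a downscale-then-upscale (mosaic) effect.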